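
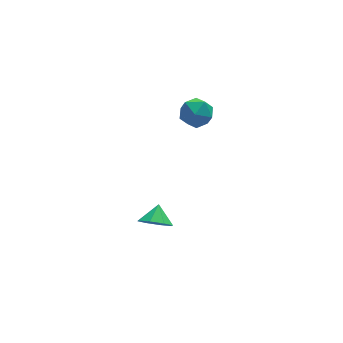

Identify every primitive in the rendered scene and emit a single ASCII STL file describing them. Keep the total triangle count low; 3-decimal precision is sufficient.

solid 
facet normal -0.667 -0.741 0.076
outer loop
vertex 0.566 -1.166 1.985
vertex 1.176 -1.751 1.634
vertex 1.135 -1.621 2.539
endloop
endfacet
facet normal -0.771 -0.252 0.585
outer loop
vertex 0.566 -1.166 1.985
vertex 1.135 -1.621 2.539
vertex 0.96 -0.735 2.69
endloop
endfacet
facet normal -0.887 0.377 0.266
outer loop
vertex 0.566 -1.166 1.985
vertex 0.96 -0.735 2.69
vertex 0.894 -0.318 1.878
endloop
endfacet
facet normal -0.855 0.275 -0.440
outer loop
vertex 0.566 -1.166 1.985
vertex 0.894 -0.318 1.878
vertex 1.027 -0.946 1.226
endloop
endfacet
facet normal -0.719 -0.415 -0.557
outer loop
vertex 0.566 -1.166 1.985
vertex 1.027 -0.946 1.226
vertex 1.176 -1.751 1.634
endloop
endfacet
facet normal -0.169 -0.198 0.966
outer loop
vertex 0.96 -0.735 2.69
vertex 1.135 -1.621 2.539
vertex 1.813 -1.054 2.774
endloop
endfacet
facet normal -0.001 -0.990 0.142
outer loop
vertex 1.135 -1.621 2.539
vertex 1.176 -1.751 1.634
vertex 1.946 -1.682 2.122
endloop
endfacet
facet normal -0.086 -0.463 -0.882
outer loop
vertex 1.176 -1.751 1.634
vertex 1.027 -0.946 1.226
vertex 1.88 -1.265 1.31
endloop
endfacet
facet normal -0.307 0.654 -0.692
outer loop
vertex 1.027 -0.946 1.226
vertex 0.894 -0.318 1.878
vertex 1.705 -0.379 1.461
endloop
endfacet
facet normal -0.358 0.818 0.449
outer loop
vertex 0.894 -0.318 1.878
vertex 0.96 -0.735 2.69
vertex 1.664 -0.249 2.366
endloop
endfacet
facet normal 0.855 -0.275 0.440
outer loop
vertex 2.274 -0.834 2.015
vertex 1.813 -1.054 2.774
vertex 1.946 -1.682 2.122
endloop
endfacet
facet normal 0.887 -0.377 -0.266
outer loop
vertex 2.274 -0.834 2.015
vertex 1.946 -1.682 2.122
vertex 1.88 -1.265 1.31
endloop
endfacet
facet normal 0.771 0.252 -0.585
outer loop
vertex 2.274 -0.834 2.015
vertex 1.88 -1.265 1.31
vertex 1.705 -0.379 1.461
endloop
endfacet
facet normal 0.667 0.741 -0.076
outer loop
vertex 2.274 -0.834 2.015
vertex 1.705 -0.379 1.461
vertex 1.664 -0.249 2.366
endloop
endfacet
facet normal 0.719 0.415 0.557
outer loop
vertex 2.274 -0.834 2.015
vertex 1.664 -0.249 2.366
vertex 1.813 -1.054 2.774
endloop
endfacet
facet normal 0.307 -0.654 0.692
outer loop
vertex 1.946 -1.682 2.122
vertex 1.813 -1.054 2.774
vertex 1.135 -1.621 2.539
endloop
endfacet
facet normal 0.358 -0.818 -0.449
outer loop
vertex 1.88 -1.265 1.31
vertex 1.946 -1.682 2.122
vertex 1.176 -1.751 1.634
endloop
endfacet
facet normal 0.169 0.198 -0.966
outer loop
vertex 1.705 -0.379 1.461
vertex 1.88 -1.265 1.31
vertex 1.027 -0.946 1.226
endloop
endfacet
facet normal 0.001 0.990 -0.142
outer loop
vertex 1.664 -0.249 2.366
vertex 1.705 -0.379 1.461
vertex 0.894 -0.318 1.878
endloop
endfacet
facet normal 0.086 0.463 0.882
outer loop
vertex 1.813 -1.054 2.774
vertex 1.664 -0.249 2.366
vertex 0.96 -0.735 2.69
endloop
endfacet
facet normal -0.392 -0.688 -0.610
outer loop
vertex -0.365 -3.033 -4.174
vertex -1.074 -2.538 -4.277
vertex -0.309 -2.611 -4.686
endloop
endfacet
facet normal 0.964 0.142 0.223
outer loop
vertex -0.365 -3.033 -4.174
vertex -0.309 -2.611 -4.686
vertex -0.666 -1.822 -3.643
endloop
endfacet
facet normal -0.392 -0.689 -0.609
outer loop
vertex -0.309 -2.611 -4.686
vertex -1.074 -2.538 -4.277
vertex -0.701 -2.147 -4.959
endloop
endfacet
facet normal 0.799 0.578 -0.164
outer loop
vertex -0.309 -2.611 -4.686
vertex -0.701 -2.147 -4.959
vertex -0.666 -1.822 -3.643
endloop
endfacet
facet normal -0.392 -0.689 -0.609
outer loop
vertex -0.701 -2.147 -4.959
vertex -1.074 -2.538 -4.277
vertex -1.312 -1.912 -4.832
endloop
endfacet
facet normal 0.306 0.922 -0.236
outer loop
vertex -0.701 -2.147 -4.959
vertex -1.312 -1.912 -4.832
vertex -0.666 -1.822 -3.643
endloop
endfacet
facet normal -0.392 -0.689 -0.609
outer loop
vertex -1.312 -1.912 -4.832
vertex -1.074 -2.538 -4.277
vertex -1.782 -2.044 -4.38
endloop
endfacet
facet normal -0.226 0.973 0.049
outer loop
vertex -1.312 -1.912 -4.832
vertex -1.782 -2.044 -4.38
vertex -0.666 -1.822 -3.643
endloop
endfacet
facet normal -0.392 -0.689 -0.610
outer loop
vertex -1.782 -2.044 -4.38
vertex -1.074 -2.538 -4.277
vertex -1.838 -2.466 -3.868
endloop
endfacet
facet normal -0.485 0.700 0.524
outer loop
vertex -1.782 -2.044 -4.38
vertex -1.838 -2.466 -3.868
vertex -0.666 -1.822 -3.643
endloop
endfacet
facet normal -0.391 -0.689 -0.610
outer loop
vertex -1.838 -2.466 -3.868
vertex -1.074 -2.538 -4.277
vertex -1.446 -2.93 -3.595
endloop
endfacet
facet normal -0.320 0.265 0.910
outer loop
vertex -1.838 -2.466 -3.868
vertex -1.446 -2.93 -3.595
vertex -0.666 -1.822 -3.643
endloop
endfacet
facet normal -0.392 -0.689 -0.610
outer loop
vertex -1.446 -2.93 -3.595
vertex -1.074 -2.538 -4.277
vertex -0.836 -3.165 -3.722
endloop
endfacet
facet normal 0.174 -0.080 0.982
outer loop
vertex -1.446 -2.93 -3.595
vertex -0.836 -3.165 -3.722
vertex -0.666 -1.822 -3.643
endloop
endfacet
facet normal -0.392 -0.689 -0.610
outer loop
vertex -0.836 -3.165 -3.722
vertex -1.074 -2.538 -4.277
vertex -0.365 -3.033 -4.174
endloop
endfacet
facet normal 0.705 -0.130 0.697
outer loop
vertex -0.836 -3.165 -3.722
vertex -0.365 -3.033 -4.174
vertex -0.666 -1.822 -3.643
endloop
endfacet

endsolid


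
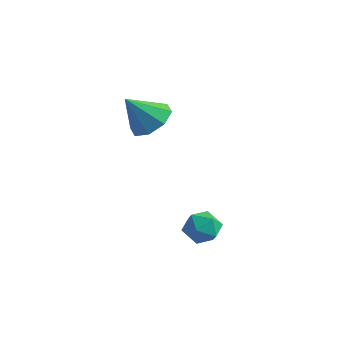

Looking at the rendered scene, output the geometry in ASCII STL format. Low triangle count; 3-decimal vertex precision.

solid 
facet normal 0.412 0.457 -0.788
outer loop
vertex 0.3 -2.243 2.095
vertex -0.468 -2.55 1.516
vertex -0.284 -1.736 2.084
endloop
endfacet
facet normal 0.243 0.300 0.923
outer loop
vertex 0.3 -2.243 2.095
vertex -0.284 -1.736 2.084
vertex -1.152 -3.31 2.824
endloop
endfacet
facet normal 0.411 0.457 -0.789
outer loop
vertex -0.284 -1.736 2.084
vertex -0.468 -2.55 1.516
vertex -0.976 -1.707 1.74
endloop
endfacet
facet normal -0.353 0.550 0.757
outer loop
vertex -0.284 -1.736 2.084
vertex -0.976 -1.707 1.74
vertex -1.152 -3.31 2.824
endloop
endfacet
facet normal 0.412 0.457 -0.788
outer loop
vertex -0.976 -1.707 1.74
vertex -0.468 -2.55 1.516
vertex -1.37 -2.171 1.265
endloop
endfacet
facet normal -0.860 0.347 0.374
outer loop
vertex -0.976 -1.707 1.74
vertex -1.37 -2.171 1.265
vertex -1.152 -3.31 2.824
endloop
endfacet
facet normal 0.412 0.458 -0.788
outer loop
vertex -1.37 -2.171 1.265
vertex -0.468 -2.55 1.516
vertex -1.236 -2.858 0.936
endloop
endfacet
facet normal -0.982 -0.191 -0.002
outer loop
vertex -1.37 -2.171 1.265
vertex -1.236 -2.858 0.936
vertex -1.152 -3.31 2.824
endloop
endfacet
facet normal 0.412 0.457 -0.788
outer loop
vertex -1.236 -2.858 0.936
vertex -0.468 -2.55 1.516
vertex -0.653 -3.365 0.947
endloop
endfacet
facet normal -0.647 -0.747 -0.150
outer loop
vertex -1.236 -2.858 0.936
vertex -0.653 -3.365 0.947
vertex -1.152 -3.31 2.824
endloop
endfacet
facet normal 0.411 0.457 -0.789
outer loop
vertex -0.653 -3.365 0.947
vertex -0.468 -2.55 1.516
vertex 0.039 -3.394 1.291
endloop
endfacet
facet normal -0.050 -0.999 0.016
outer loop
vertex -0.653 -3.365 0.947
vertex 0.039 -3.394 1.291
vertex -1.152 -3.31 2.824
endloop
endfacet
facet normal 0.412 0.458 -0.788
outer loop
vertex 0.039 -3.394 1.291
vertex -0.468 -2.55 1.516
vertex 0.433 -2.93 1.767
endloop
endfacet
facet normal 0.456 -0.796 0.398
outer loop
vertex 0.039 -3.394 1.291
vertex 0.433 -2.93 1.767
vertex -1.152 -3.31 2.824
endloop
endfacet
facet normal 0.412 0.456 -0.789
outer loop
vertex 0.433 -2.93 1.767
vertex -0.468 -2.55 1.516
vertex 0.3 -2.243 2.095
endloop
endfacet
facet normal 0.578 -0.258 0.774
outer loop
vertex 0.433 -2.93 1.767
vertex 0.3 -2.243 2.095
vertex -1.152 -3.31 2.824
endloop
endfacet
facet normal -0.660 0.295 0.691
outer loop
vertex 1.853 -3.354 -2.809
vertex 2.284 -3.784 -2.213
vertex 2.478 -2.971 -2.375
endloop
endfacet
facet normal -0.599 0.782 0.172
outer loop
vertex 1.853 -3.354 -2.809
vertex 2.478 -2.971 -2.375
vertex 2.402 -2.845 -3.214
endloop
endfacet
facet normal -0.763 0.467 -0.447
outer loop
vertex 1.853 -3.354 -2.809
vertex 2.402 -2.845 -3.214
vertex 2.161 -3.58 -3.57
endloop
endfacet
facet normal -0.926 -0.215 -0.311
outer loop
vertex 1.853 -3.354 -2.809
vertex 2.161 -3.58 -3.57
vertex 2.088 -4.16 -2.951
endloop
endfacet
facet normal -0.862 -0.320 0.392
outer loop
vertex 1.853 -3.354 -2.809
vertex 2.088 -4.16 -2.951
vertex 2.284 -3.784 -2.213
endloop
endfacet
facet normal 0.084 0.986 0.141
outer loop
vertex 2.402 -2.845 -3.214
vertex 2.478 -2.971 -2.375
vertex 3.172 -2.96 -2.869
endloop
endfacet
facet normal -0.015 0.199 0.980
outer loop
vertex 2.478 -2.971 -2.375
vertex 2.284 -3.784 -2.213
vertex 3.099 -3.54 -2.25
endloop
endfacet
facet normal -0.342 -0.798 0.497
outer loop
vertex 2.284 -3.784 -2.213
vertex 2.088 -4.16 -2.951
vertex 2.858 -4.275 -2.606
endloop
endfacet
facet normal -0.445 -0.627 -0.640
outer loop
vertex 2.088 -4.16 -2.951
vertex 2.161 -3.58 -3.57
vertex 2.782 -4.149 -3.445
endloop
endfacet
facet normal -0.182 0.476 -0.860
outer loop
vertex 2.161 -3.58 -3.57
vertex 2.402 -2.845 -3.214
vertex 2.976 -3.336 -3.607
endloop
endfacet
facet normal 0.926 0.215 0.311
outer loop
vertex 3.407 -3.766 -3.011
vertex 3.172 -2.96 -2.869
vertex 3.099 -3.54 -2.25
endloop
endfacet
facet normal 0.763 -0.467 0.447
outer loop
vertex 3.407 -3.766 -3.011
vertex 3.099 -3.54 -2.25
vertex 2.858 -4.275 -2.606
endloop
endfacet
facet normal 0.599 -0.782 -0.172
outer loop
vertex 3.407 -3.766 -3.011
vertex 2.858 -4.275 -2.606
vertex 2.782 -4.149 -3.445
endloop
endfacet
facet normal 0.660 -0.295 -0.691
outer loop
vertex 3.407 -3.766 -3.011
vertex 2.782 -4.149 -3.445
vertex 2.976 -3.336 -3.607
endloop
endfacet
facet normal 0.862 0.320 -0.392
outer loop
vertex 3.407 -3.766 -3.011
vertex 2.976 -3.336 -3.607
vertex 3.172 -2.96 -2.869
endloop
endfacet
facet normal 0.445 0.627 0.640
outer loop
vertex 3.099 -3.54 -2.25
vertex 3.172 -2.96 -2.869
vertex 2.478 -2.971 -2.375
endloop
endfacet
facet normal 0.182 -0.476 0.860
outer loop
vertex 2.858 -4.275 -2.606
vertex 3.099 -3.54 -2.25
vertex 2.284 -3.784 -2.213
endloop
endfacet
facet normal -0.084 -0.986 -0.141
outer loop
vertex 2.782 -4.149 -3.445
vertex 2.858 -4.275 -2.606
vertex 2.088 -4.16 -2.951
endloop
endfacet
facet normal 0.015 -0.199 -0.980
outer loop
vertex 2.976 -3.336 -3.607
vertex 2.782 -4.149 -3.445
vertex 2.161 -3.58 -3.57
endloop
endfacet
facet normal 0.342 0.798 -0.497
outer loop
vertex 3.172 -2.96 -2.869
vertex 2.976 -3.336 -3.607
vertex 2.402 -2.845 -3.214
endloop
endfacet

endsolid


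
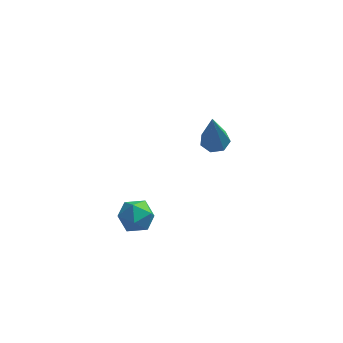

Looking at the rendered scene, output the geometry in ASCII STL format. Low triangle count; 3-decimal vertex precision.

solid 
facet normal -0.164 0.560 0.812
outer loop
vertex -2.644 -2.628 -1.976
vertex -2.298 -3.119 -1.568
vertex -1.928 -2.572 -1.87
endloop
endfacet
facet normal -0.110 0.967 0.229
outer loop
vertex -2.644 -2.628 -1.976
vertex -1.928 -2.572 -1.87
vertex -2.208 -2.448 -2.527
endloop
endfacet
facet normal -0.610 0.757 -0.235
outer loop
vertex -2.644 -2.628 -1.976
vertex -2.208 -2.448 -2.527
vertex -2.751 -2.918 -2.632
endloop
endfacet
facet normal -0.974 0.220 0.062
outer loop
vertex -2.644 -2.628 -1.976
vertex -2.751 -2.918 -2.632
vertex -2.807 -3.332 -2.039
endloop
endfacet
facet normal -0.698 0.098 0.710
outer loop
vertex -2.644 -2.628 -1.976
vertex -2.807 -3.332 -2.039
vertex -2.298 -3.119 -1.568
endloop
endfacet
facet normal 0.530 0.846 -0.066
outer loop
vertex -2.208 -2.448 -2.527
vertex -1.928 -2.572 -1.87
vertex -1.593 -2.828 -2.461
endloop
endfacet
facet normal 0.441 0.186 0.878
outer loop
vertex -1.928 -2.572 -1.87
vertex -2.298 -3.119 -1.568
vertex -1.649 -3.242 -1.868
endloop
endfacet
facet normal -0.423 -0.561 0.711
outer loop
vertex -2.298 -3.119 -1.568
vertex -2.807 -3.332 -2.039
vertex -2.192 -3.712 -1.973
endloop
endfacet
facet normal -0.869 -0.363 -0.336
outer loop
vertex -2.807 -3.332 -2.039
vertex -2.751 -2.918 -2.632
vertex -2.472 -3.588 -2.63
endloop
endfacet
facet normal -0.281 0.507 -0.815
outer loop
vertex -2.751 -2.918 -2.632
vertex -2.208 -2.448 -2.527
vertex -2.102 -3.041 -2.932
endloop
endfacet
facet normal 0.974 -0.220 -0.062
outer loop
vertex -1.756 -3.532 -2.524
vertex -1.593 -2.828 -2.461
vertex -1.649 -3.242 -1.868
endloop
endfacet
facet normal 0.610 -0.757 0.235
outer loop
vertex -1.756 -3.532 -2.524
vertex -1.649 -3.242 -1.868
vertex -2.192 -3.712 -1.973
endloop
endfacet
facet normal 0.110 -0.967 -0.229
outer loop
vertex -1.756 -3.532 -2.524
vertex -2.192 -3.712 -1.973
vertex -2.472 -3.588 -2.63
endloop
endfacet
facet normal 0.164 -0.560 -0.812
outer loop
vertex -1.756 -3.532 -2.524
vertex -2.472 -3.588 -2.63
vertex -2.102 -3.041 -2.932
endloop
endfacet
facet normal 0.698 -0.098 -0.710
outer loop
vertex -1.756 -3.532 -2.524
vertex -2.102 -3.041 -2.932
vertex -1.593 -2.828 -2.461
endloop
endfacet
facet normal 0.869 0.363 0.336
outer loop
vertex -1.649 -3.242 -1.868
vertex -1.593 -2.828 -2.461
vertex -1.928 -2.572 -1.87
endloop
endfacet
facet normal 0.281 -0.507 0.815
outer loop
vertex -2.192 -3.712 -1.973
vertex -1.649 -3.242 -1.868
vertex -2.298 -3.119 -1.568
endloop
endfacet
facet normal -0.530 -0.846 0.066
outer loop
vertex -2.472 -3.588 -2.63
vertex -2.192 -3.712 -1.973
vertex -2.807 -3.332 -2.039
endloop
endfacet
facet normal -0.441 -0.186 -0.878
outer loop
vertex -2.102 -3.041 -2.932
vertex -2.472 -3.588 -2.63
vertex -2.751 -2.918 -2.632
endloop
endfacet
facet normal 0.423 0.561 -0.711
outer loop
vertex -1.593 -2.828 -2.461
vertex -2.102 -3.041 -2.932
vertex -2.208 -2.448 -2.527
endloop
endfacet
facet normal 0.031 0.336 -0.941
outer loop
vertex 0.548 1.256 -2.637
vertex 0.193 1.68 -2.497
vertex 0.763 1.673 -2.481
endloop
endfacet
facet normal 0.868 -0.486 0.103
outer loop
vertex 0.548 1.256 -2.637
vertex 0.763 1.673 -2.481
vertex 0.127 0.96 -0.483
endloop
endfacet
facet normal 0.031 0.337 -0.941
outer loop
vertex 0.763 1.673 -2.481
vertex 0.193 1.68 -2.497
vertex 0.55 2.095 -2.337
endloop
endfacet
facet normal 0.870 0.307 0.386
outer loop
vertex 0.763 1.673 -2.481
vertex 0.55 2.095 -2.337
vertex 0.127 0.96 -0.483
endloop
endfacet
facet normal 0.032 0.336 -0.941
outer loop
vertex 0.55 2.095 -2.337
vertex 0.193 1.68 -2.497
vertex 0.068 2.205 -2.314
endloop
endfacet
facet normal 0.211 0.811 0.545
outer loop
vertex 0.55 2.095 -2.337
vertex 0.068 2.205 -2.314
vertex 0.127 0.96 -0.483
endloop
endfacet
facet normal 0.030 0.335 -0.942
outer loop
vertex 0.068 2.205 -2.314
vertex 0.193 1.68 -2.497
vertex -0.319 1.919 -2.428
endloop
endfacet
facet normal -0.612 0.645 0.458
outer loop
vertex 0.068 2.205 -2.314
vertex -0.319 1.919 -2.428
vertex 0.127 0.96 -0.483
endloop
endfacet
facet normal 0.031 0.338 -0.941
outer loop
vertex -0.319 1.919 -2.428
vertex 0.193 1.68 -2.497
vertex -0.321 1.454 -2.595
endloop
endfacet
facet normal -0.979 -0.065 0.193
outer loop
vertex -0.319 1.919 -2.428
vertex -0.321 1.454 -2.595
vertex 0.127 0.96 -0.483
endloop
endfacet
facet normal 0.031 0.337 -0.941
outer loop
vertex -0.321 1.454 -2.595
vertex 0.193 1.68 -2.497
vertex 0.065 1.158 -2.688
endloop
endfacet
facet normal -0.616 -0.786 -0.053
outer loop
vertex -0.321 1.454 -2.595
vertex 0.065 1.158 -2.688
vertex 0.127 0.96 -0.483
endloop
endfacet
facet normal 0.031 0.337 -0.941
outer loop
vertex 0.065 1.158 -2.688
vertex 0.193 1.68 -2.497
vertex 0.548 1.256 -2.637
endloop
endfacet
facet normal 0.207 -0.974 -0.093
outer loop
vertex 0.065 1.158 -2.688
vertex 0.548 1.256 -2.637
vertex 0.127 0.96 -0.483
endloop
endfacet

endsolid


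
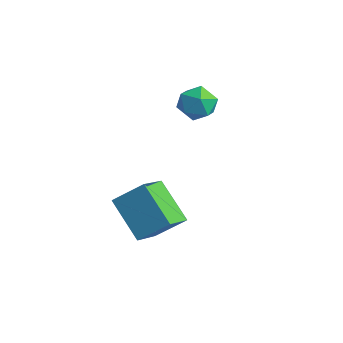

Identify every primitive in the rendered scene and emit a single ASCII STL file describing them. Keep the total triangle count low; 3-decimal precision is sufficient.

solid 
facet normal -0.596 0.612 0.520
outer loop
vertex -0.071 -0.654 2.571
vertex -0.518 -1.208 2.71
vertex 0.029 -1.061 3.164
endloop
endfacet
facet normal 0.084 0.828 0.554
outer loop
vertex -0.071 -0.654 2.571
vertex 0.029 -1.061 3.164
vertex 0.599 -0.853 2.767
endloop
endfacet
facet normal 0.313 0.943 -0.111
outer loop
vertex -0.071 -0.654 2.571
vertex 0.599 -0.853 2.767
vertex 0.405 -0.871 2.068
endloop
endfacet
facet normal -0.226 0.798 -0.558
outer loop
vertex -0.071 -0.654 2.571
vertex 0.405 -0.871 2.068
vertex -0.286 -1.091 2.033
endloop
endfacet
facet normal -0.787 0.593 -0.167
outer loop
vertex -0.071 -0.654 2.571
vertex -0.286 -1.091 2.033
vertex -0.518 -1.208 2.71
endloop
endfacet
facet normal 0.471 0.297 0.831
outer loop
vertex 0.599 -0.853 2.767
vertex 0.029 -1.061 3.164
vertex 0.566 -1.529 3.027
endloop
endfacet
facet normal -0.629 -0.053 0.775
outer loop
vertex 0.029 -1.061 3.164
vertex -0.518 -1.208 2.71
vertex -0.125 -1.749 2.992
endloop
endfacet
facet normal -0.938 -0.083 -0.336
outer loop
vertex -0.518 -1.208 2.71
vertex -0.286 -1.091 2.033
vertex -0.319 -1.767 2.293
endloop
endfacet
facet normal -0.030 0.249 -0.968
outer loop
vertex -0.286 -1.091 2.033
vertex 0.405 -0.871 2.068
vertex 0.251 -1.559 1.896
endloop
endfacet
facet normal 0.841 0.483 -0.246
outer loop
vertex 0.405 -0.871 2.068
vertex 0.599 -0.853 2.767
vertex 0.798 -1.412 2.35
endloop
endfacet
facet normal 0.226 -0.798 0.558
outer loop
vertex 0.351 -1.966 2.489
vertex 0.566 -1.529 3.027
vertex -0.125 -1.749 2.992
endloop
endfacet
facet normal -0.313 -0.943 0.111
outer loop
vertex 0.351 -1.966 2.489
vertex -0.125 -1.749 2.992
vertex -0.319 -1.767 2.293
endloop
endfacet
facet normal -0.084 -0.828 -0.554
outer loop
vertex 0.351 -1.966 2.489
vertex -0.319 -1.767 2.293
vertex 0.251 -1.559 1.896
endloop
endfacet
facet normal 0.596 -0.612 -0.520
outer loop
vertex 0.351 -1.966 2.489
vertex 0.251 -1.559 1.896
vertex 0.798 -1.412 2.35
endloop
endfacet
facet normal 0.787 -0.593 0.167
outer loop
vertex 0.351 -1.966 2.489
vertex 0.798 -1.412 2.35
vertex 0.566 -1.529 3.027
endloop
endfacet
facet normal 0.030 -0.249 0.968
outer loop
vertex -0.125 -1.749 2.992
vertex 0.566 -1.529 3.027
vertex 0.029 -1.061 3.164
endloop
endfacet
facet normal -0.841 -0.483 0.246
outer loop
vertex -0.319 -1.767 2.293
vertex -0.125 -1.749 2.992
vertex -0.518 -1.208 2.71
endloop
endfacet
facet normal -0.471 -0.297 -0.831
outer loop
vertex 0.251 -1.559 1.896
vertex -0.319 -1.767 2.293
vertex -0.286 -1.091 2.033
endloop
endfacet
facet normal 0.629 0.053 -0.775
outer loop
vertex 0.798 -1.412 2.35
vertex 0.251 -1.559 1.896
vertex 0.405 -0.871 2.068
endloop
endfacet
facet normal 0.938 0.083 0.336
outer loop
vertex 0.566 -1.529 3.027
vertex 0.798 -1.412 2.35
vertex 0.599 -0.853 2.767
endloop
endfacet
facet normal -0.512 -0.583 -0.631
outer loop
vertex 0.319 -4.764 -0.36
vertex -0.123 -3.757 -0.932
vertex 1.632 -4.784 -1.408
endloop
endfacet
facet normal 0.356 -0.812 0.462
outer loop
vertex 2.283 -4.043 -0.608
vertex 0.319 -4.764 -0.36
vertex 1.632 -4.784 -1.408
endloop
endfacet
facet normal -0.512 -0.583 -0.630
outer loop
vertex 1.632 -4.784 -1.408
vertex -0.123 -3.757 -0.932
vertex 1.19 -3.777 -1.981
endloop
endfacet
facet normal 0.781 -0.012 -0.624
outer loop
vertex 1.19 -3.777 -1.981
vertex 2.283 -4.043 -0.608
vertex 1.632 -4.784 -1.408
endloop
endfacet
facet normal -0.781 0.012 0.624
outer loop
vertex 0.319 -4.764 -0.36
vertex 0.528 -3.016 -0.132
vertex -0.123 -3.757 -0.932
endloop
endfacet
facet normal 0.356 -0.812 0.462
outer loop
vertex 0.97 -4.023 0.441
vertex 0.319 -4.764 -0.36
vertex 2.283 -4.043 -0.608
endloop
endfacet
facet normal -0.781 0.012 0.624
outer loop
vertex 0.97 -4.023 0.441
vertex 0.528 -3.016 -0.132
vertex 0.319 -4.764 -0.36
endloop
endfacet
facet normal -0.357 0.812 -0.462
outer loop
vertex -0.123 -3.757 -0.932
vertex 0.528 -3.016 -0.132
vertex 1.19 -3.777 -1.981
endloop
endfacet
facet normal 0.781 -0.012 -0.624
outer loop
vertex 1.841 -3.036 -1.18
vertex 2.283 -4.043 -0.608
vertex 1.19 -3.777 -1.981
endloop
endfacet
facet normal -0.356 0.812 -0.462
outer loop
vertex 1.19 -3.777 -1.981
vertex 0.528 -3.016 -0.132
vertex 1.841 -3.036 -1.18
endloop
endfacet
facet normal 0.513 0.583 0.630
outer loop
vertex 1.841 -3.036 -1.18
vertex 0.97 -4.023 0.441
vertex 2.283 -4.043 -0.608
endloop
endfacet
facet normal 0.512 0.583 0.630
outer loop
vertex 0.528 -3.016 -0.132
vertex 0.97 -4.023 0.441
vertex 1.841 -3.036 -1.18
endloop
endfacet

endsolid


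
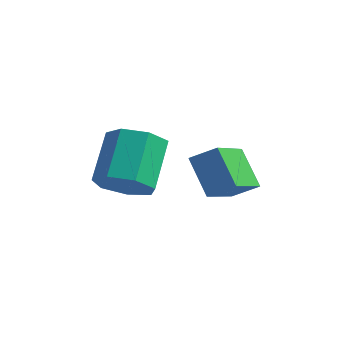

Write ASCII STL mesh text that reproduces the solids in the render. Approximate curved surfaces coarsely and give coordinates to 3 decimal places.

solid 
facet normal -0.635 0.302 0.711
outer loop
vertex 2.051 2.9 -1.844
vertex 2.744 3.258 -1.377
vertex 1.826 4.464 -2.708
endloop
endfacet
facet normal -0.762 -0.394 -0.514
outer loop
vertex 2.716 4.042 -3.703
vertex 2.051 2.9 -1.844
vertex 1.826 4.464 -2.708
endloop
endfacet
facet normal -0.635 0.301 0.711
outer loop
vertex 1.826 4.464 -2.708
vertex 2.744 3.258 -1.377
vertex 2.52 4.822 -2.24
endloop
endfacet
facet normal -0.125 0.869 -0.480
outer loop
vertex 2.52 4.822 -2.24
vertex 2.716 4.042 -3.703
vertex 1.826 4.464 -2.708
endloop
endfacet
facet normal 0.125 -0.868 0.480
outer loop
vertex 2.051 2.9 -1.844
vertex 3.634 2.836 -2.372
vertex 2.744 3.258 -1.377
endloop
endfacet
facet normal -0.762 -0.393 -0.514
outer loop
vertex 2.94 2.478 -2.84
vertex 2.051 2.9 -1.844
vertex 2.716 4.042 -3.703
endloop
endfacet
facet normal 0.125 -0.869 0.479
outer loop
vertex 2.94 2.478 -2.84
vertex 3.634 2.836 -2.372
vertex 2.051 2.9 -1.844
endloop
endfacet
facet normal 0.762 0.393 0.515
outer loop
vertex 2.744 3.258 -1.377
vertex 3.634 2.836 -2.372
vertex 2.52 4.822 -2.24
endloop
endfacet
facet normal -0.125 0.868 -0.480
outer loop
vertex 3.409 4.4 -3.236
vertex 2.716 4.042 -3.703
vertex 2.52 4.822 -2.24
endloop
endfacet
facet normal 0.762 0.393 0.514
outer loop
vertex 2.52 4.822 -2.24
vertex 3.634 2.836 -2.372
vertex 3.409 4.4 -3.236
endloop
endfacet
facet normal 0.635 -0.301 -0.711
outer loop
vertex 3.409 4.4 -3.236
vertex 2.94 2.478 -2.84
vertex 2.716 4.042 -3.703
endloop
endfacet
facet normal 0.635 -0.301 -0.711
outer loop
vertex 3.634 2.836 -2.372
vertex 2.94 2.478 -2.84
vertex 3.409 4.4 -3.236
endloop
endfacet
facet normal 0.257 -0.720 -0.644
outer loop
vertex 1.819 1.49 -2.672
vertex 1.36 0.905 -2.201
vertex 1.086 1.406 -2.87
endloop
endfacet
facet normal 0.116 0.685 -0.719
outer loop
vertex 1.819 1.49 -2.672
vertex 1.086 1.406 -2.87
vertex 1.379 2.721 -1.569
endloop
endfacet
facet normal 0.117 0.685 -0.719
outer loop
vertex 1.379 2.721 -1.569
vertex 1.086 1.406 -2.87
vertex 0.646 2.637 -1.768
endloop
endfacet
facet normal -0.258 0.719 0.645
outer loop
vertex 1.379 2.721 -1.569
vertex 0.646 2.637 -1.768
vertex 0.92 2.135 -1.099
endloop
endfacet
facet normal 0.257 -0.720 -0.645
outer loop
vertex 1.086 1.406 -2.87
vertex 1.36 0.905 -2.201
vertex 0.56 0.945 -2.565
endloop
endfacet
facet normal -0.677 0.341 -0.652
outer loop
vertex 1.086 1.406 -2.87
vertex 0.56 0.945 -2.565
vertex 0.646 2.637 -1.768
endloop
endfacet
facet normal -0.677 0.341 -0.652
outer loop
vertex 0.646 2.637 -1.768
vertex 0.56 0.945 -2.565
vertex 0.12 2.176 -1.463
endloop
endfacet
facet normal -0.257 0.720 0.645
outer loop
vertex 0.646 2.637 -1.768
vertex 0.12 2.176 -1.463
vertex 0.92 2.135 -1.099
endloop
endfacet
facet normal 0.258 -0.719 -0.645
outer loop
vertex 0.56 0.945 -2.565
vertex 1.36 0.905 -2.201
vertex 0.636 0.453 -1.986
endloop
endfacet
facet normal -0.961 -0.259 -0.094
outer loop
vertex 0.56 0.945 -2.565
vertex 0.636 0.453 -1.986
vertex 0.12 2.176 -1.463
endloop
endfacet
facet normal -0.961 -0.259 -0.094
outer loop
vertex 0.12 2.176 -1.463
vertex 0.636 0.453 -1.986
vertex 0.196 1.684 -0.884
endloop
endfacet
facet normal -0.257 0.720 0.645
outer loop
vertex 0.12 2.176 -1.463
vertex 0.196 1.684 -0.884
vertex 0.92 2.135 -1.099
endloop
endfacet
facet normal 0.257 -0.719 -0.645
outer loop
vertex 0.636 0.453 -1.986
vertex 1.36 0.905 -2.201
vertex 1.257 0.301 -1.569
endloop
endfacet
facet normal -0.522 -0.665 0.535
outer loop
vertex 0.636 0.453 -1.986
vertex 1.257 0.301 -1.569
vertex 0.196 1.684 -0.884
endloop
endfacet
facet normal -0.522 -0.665 0.534
outer loop
vertex 0.196 1.684 -0.884
vertex 1.257 0.301 -1.569
vertex 0.817 1.532 -0.466
endloop
endfacet
facet normal -0.257 0.720 0.644
outer loop
vertex 0.196 1.684 -0.884
vertex 0.817 1.532 -0.466
vertex 0.92 2.135 -1.099
endloop
endfacet
facet normal 0.257 -0.719 -0.645
outer loop
vertex 1.257 0.301 -1.569
vertex 1.36 0.905 -2.201
vertex 1.956 0.604 -1.628
endloop
endfacet
facet normal 0.311 -0.570 0.760
outer loop
vertex 1.257 0.301 -1.569
vertex 1.956 0.604 -1.628
vertex 0.817 1.532 -0.466
endloop
endfacet
facet normal 0.311 -0.570 0.760
outer loop
vertex 0.817 1.532 -0.466
vertex 1.956 0.604 -1.628
vertex 1.516 1.835 -0.525
endloop
endfacet
facet normal -0.258 0.720 0.644
outer loop
vertex 0.817 1.532 -0.466
vertex 1.516 1.835 -0.525
vertex 0.92 2.135 -1.099
endloop
endfacet
facet normal 0.257 -0.720 -0.645
outer loop
vertex 1.956 0.604 -1.628
vertex 1.36 0.905 -2.201
vertex 2.206 1.133 -2.119
endloop
endfacet
facet normal 0.909 -0.046 0.414
outer loop
vertex 1.956 0.604 -1.628
vertex 2.206 1.133 -2.119
vertex 1.516 1.835 -0.525
endloop
endfacet
facet normal 0.909 -0.046 0.414
outer loop
vertex 1.516 1.835 -0.525
vertex 2.206 1.133 -2.119
vertex 1.766 2.364 -1.016
endloop
endfacet
facet normal -0.258 0.720 0.644
outer loop
vertex 1.516 1.835 -0.525
vertex 1.766 2.364 -1.016
vertex 0.92 2.135 -1.099
endloop
endfacet
facet normal 0.257 -0.720 -0.645
outer loop
vertex 2.206 1.133 -2.119
vertex 1.36 0.905 -2.201
vertex 1.819 1.49 -2.672
endloop
endfacet
facet normal 0.823 0.513 -0.244
outer loop
vertex 2.206 1.133 -2.119
vertex 1.819 1.49 -2.672
vertex 1.766 2.364 -1.016
endloop
endfacet
facet normal 0.823 0.513 -0.244
outer loop
vertex 1.766 2.364 -1.016
vertex 1.819 1.49 -2.672
vertex 1.379 2.721 -1.569
endloop
endfacet
facet normal -0.258 0.719 0.645
outer loop
vertex 1.766 2.364 -1.016
vertex 1.379 2.721 -1.569
vertex 0.92 2.135 -1.099
endloop
endfacet

endsolid


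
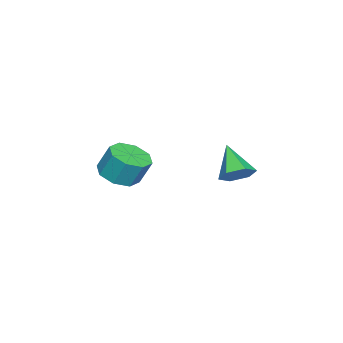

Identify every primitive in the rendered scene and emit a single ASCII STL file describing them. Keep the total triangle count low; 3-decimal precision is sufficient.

solid 
facet normal 0.565 0.470 -0.678
outer loop
vertex -2.295 2.61 2.599
vertex -2.637 2.172 2.01
vertex -2.963 2.88 2.229
endloop
endfacet
facet normal -0.204 0.578 0.790
outer loop
vertex -2.295 2.61 2.599
vertex -2.963 2.88 2.229
vertex -3.603 1.368 3.17
endloop
endfacet
facet normal 0.565 0.470 -0.678
outer loop
vertex -2.963 2.88 2.229
vertex -2.637 2.172 2.01
vertex -3.305 2.442 1.64
endloop
endfacet
facet normal -0.870 0.467 0.158
outer loop
vertex -2.963 2.88 2.229
vertex -3.305 2.442 1.64
vertex -3.603 1.368 3.17
endloop
endfacet
facet normal 0.565 0.469 -0.678
outer loop
vertex -3.305 2.442 1.64
vertex -2.637 2.172 2.01
vertex -2.979 1.733 1.421
endloop
endfacet
facet normal -0.881 -0.289 -0.375
outer loop
vertex -3.305 2.442 1.64
vertex -2.979 1.733 1.421
vertex -3.603 1.368 3.17
endloop
endfacet
facet normal 0.565 0.469 -0.678
outer loop
vertex -2.979 1.733 1.421
vertex -2.637 2.172 2.01
vertex -2.311 1.463 1.791
endloop
endfacet
facet normal -0.225 -0.935 -0.275
outer loop
vertex -2.979 1.733 1.421
vertex -2.311 1.463 1.791
vertex -3.603 1.368 3.17
endloop
endfacet
facet normal 0.565 0.469 -0.678
outer loop
vertex -2.311 1.463 1.791
vertex -2.637 2.172 2.01
vertex -1.969 1.902 2.38
endloop
endfacet
facet normal 0.442 -0.823 0.357
outer loop
vertex -2.311 1.463 1.791
vertex -1.969 1.902 2.38
vertex -3.603 1.368 3.17
endloop
endfacet
facet normal 0.565 0.470 -0.678
outer loop
vertex -1.969 1.902 2.38
vertex -2.637 2.172 2.01
vertex -2.295 2.61 2.599
endloop
endfacet
facet normal 0.452 -0.067 0.890
outer loop
vertex -1.969 1.902 2.38
vertex -2.295 2.61 2.599
vertex -3.603 1.368 3.17
endloop
endfacet
facet normal 0.005 -0.430 -0.903
outer loop
vertex -2.051 -3.622 1.319
vertex -2.867 -3.119 1.075
vertex -1.894 -2.953 1.001
endloop
endfacet
facet normal 0.978 -0.186 0.093
outer loop
vertex -2.051 -3.622 1.319
vertex -1.894 -2.953 1.001
vertex -2.056 -3.045 2.529
endloop
endfacet
facet normal 0.978 -0.185 0.093
outer loop
vertex -2.056 -3.045 2.529
vertex -1.894 -2.953 1.001
vertex -1.899 -2.376 2.21
endloop
endfacet
facet normal -0.004 0.431 0.902
outer loop
vertex -2.056 -3.045 2.529
vertex -1.899 -2.376 2.21
vertex -2.873 -2.541 2.285
endloop
endfacet
facet normal 0.005 -0.430 -0.903
outer loop
vertex -1.894 -2.953 1.001
vertex -2.867 -3.119 1.075
vertex -2.308 -2.381 0.726
endloop
endfacet
facet normal 0.838 0.494 -0.233
outer loop
vertex -1.894 -2.953 1.001
vertex -2.308 -2.381 0.726
vertex -1.899 -2.376 2.21
endloop
endfacet
facet normal 0.838 0.494 -0.233
outer loop
vertex -1.899 -2.376 2.21
vertex -2.308 -2.381 0.726
vertex -2.313 -1.804 1.935
endloop
endfacet
facet normal -0.004 0.431 0.902
outer loop
vertex -1.899 -2.376 2.21
vertex -2.313 -1.804 1.935
vertex -2.873 -2.541 2.285
endloop
endfacet
facet normal 0.004 -0.430 -0.903
outer loop
vertex -2.308 -2.381 0.726
vertex -2.867 -3.119 1.075
vertex -3.049 -2.24 0.656
endloop
endfacet
facet normal 0.208 0.883 -0.421
outer loop
vertex -2.308 -2.381 0.726
vertex -3.049 -2.24 0.656
vertex -2.313 -1.804 1.935
endloop
endfacet
facet normal 0.208 0.883 -0.421
outer loop
vertex -2.313 -1.804 1.935
vertex -3.049 -2.24 0.656
vertex -3.054 -1.663 1.865
endloop
endfacet
facet normal -0.003 0.431 0.902
outer loop
vertex -2.313 -1.804 1.935
vertex -3.054 -1.663 1.865
vertex -2.873 -2.541 2.285
endloop
endfacet
facet normal 0.005 -0.429 -0.903
outer loop
vertex -3.049 -2.24 0.656
vertex -2.867 -3.119 1.075
vertex -3.684 -2.615 0.831
endloop
endfacet
facet normal -0.546 0.755 -0.363
outer loop
vertex -3.049 -2.24 0.656
vertex -3.684 -2.615 0.831
vertex -3.054 -1.663 1.865
endloop
endfacet
facet normal -0.546 0.755 -0.362
outer loop
vertex -3.054 -1.663 1.865
vertex -3.684 -2.615 0.831
vertex -3.689 -2.038 2.041
endloop
endfacet
facet normal -0.004 0.431 0.902
outer loop
vertex -3.054 -1.663 1.865
vertex -3.689 -2.038 2.041
vertex -2.873 -2.541 2.285
endloop
endfacet
facet normal 0.004 -0.431 -0.902
outer loop
vertex -3.684 -2.615 0.831
vertex -2.867 -3.119 1.075
vertex -3.841 -3.284 1.15
endloop
endfacet
facet normal -0.978 0.185 -0.092
outer loop
vertex -3.684 -2.615 0.831
vertex -3.841 -3.284 1.15
vertex -3.689 -2.038 2.041
endloop
endfacet
facet normal -0.978 0.186 -0.093
outer loop
vertex -3.689 -2.038 2.041
vertex -3.841 -3.284 1.15
vertex -3.846 -2.707 2.359
endloop
endfacet
facet normal -0.005 0.430 0.903
outer loop
vertex -3.689 -2.038 2.041
vertex -3.846 -2.707 2.359
vertex -2.873 -2.541 2.285
endloop
endfacet
facet normal 0.004 -0.431 -0.902
outer loop
vertex -3.841 -3.284 1.15
vertex -2.867 -3.119 1.075
vertex -3.427 -3.856 1.425
endloop
endfacet
facet normal -0.838 -0.494 0.233
outer loop
vertex -3.841 -3.284 1.15
vertex -3.427 -3.856 1.425
vertex -3.846 -2.707 2.359
endloop
endfacet
facet normal -0.838 -0.494 0.233
outer loop
vertex -3.846 -2.707 2.359
vertex -3.427 -3.856 1.425
vertex -3.432 -3.279 2.634
endloop
endfacet
facet normal -0.005 0.430 0.903
outer loop
vertex -3.846 -2.707 2.359
vertex -3.432 -3.279 2.634
vertex -2.873 -2.541 2.285
endloop
endfacet
facet normal 0.003 -0.431 -0.902
outer loop
vertex -3.427 -3.856 1.425
vertex -2.867 -3.119 1.075
vertex -2.686 -3.997 1.495
endloop
endfacet
facet normal -0.208 -0.883 0.421
outer loop
vertex -3.427 -3.856 1.425
vertex -2.686 -3.997 1.495
vertex -3.432 -3.279 2.634
endloop
endfacet
facet normal -0.208 -0.883 0.421
outer loop
vertex -3.432 -3.279 2.634
vertex -2.686 -3.997 1.495
vertex -2.691 -3.42 2.704
endloop
endfacet
facet normal -0.004 0.430 0.903
outer loop
vertex -3.432 -3.279 2.634
vertex -2.691 -3.42 2.704
vertex -2.873 -2.541 2.285
endloop
endfacet
facet normal 0.004 -0.431 -0.902
outer loop
vertex -2.686 -3.997 1.495
vertex -2.867 -3.119 1.075
vertex -2.051 -3.622 1.319
endloop
endfacet
facet normal 0.546 -0.755 0.363
outer loop
vertex -2.686 -3.997 1.495
vertex -2.051 -3.622 1.319
vertex -2.691 -3.42 2.704
endloop
endfacet
facet normal 0.546 -0.755 0.362
outer loop
vertex -2.691 -3.42 2.704
vertex -2.051 -3.622 1.319
vertex -2.056 -3.045 2.529
endloop
endfacet
facet normal -0.005 0.429 0.903
outer loop
vertex -2.691 -3.42 2.704
vertex -2.056 -3.045 2.529
vertex -2.873 -2.541 2.285
endloop
endfacet

endsolid


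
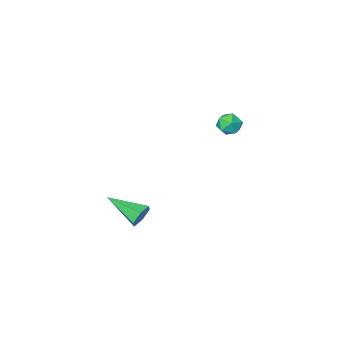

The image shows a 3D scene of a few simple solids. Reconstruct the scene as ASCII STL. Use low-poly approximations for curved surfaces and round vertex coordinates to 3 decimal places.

solid 
facet normal 0.299 0.194 0.934
outer loop
vertex -3.595 3.852 3.95
vertex -4.033 3.291 4.207
vertex -3.317 3.15 4.007
endloop
endfacet
facet normal 0.811 0.359 0.462
outer loop
vertex -3.595 3.852 3.95
vertex -3.317 3.15 4.007
vertex -3.157 3.572 3.399
endloop
endfacet
facet normal 0.545 0.838 0.008
outer loop
vertex -3.595 3.852 3.95
vertex -3.157 3.572 3.399
vertex -3.774 3.975 3.224
endloop
endfacet
facet normal -0.131 0.972 0.197
outer loop
vertex -3.595 3.852 3.95
vertex -3.774 3.975 3.224
vertex -4.315 3.801 3.724
endloop
endfacet
facet normal -0.282 0.573 0.770
outer loop
vertex -3.595 3.852 3.95
vertex -4.315 3.801 3.724
vertex -4.033 3.291 4.207
endloop
endfacet
facet normal 0.968 -0.232 0.093
outer loop
vertex -3.157 3.572 3.399
vertex -3.317 3.15 4.007
vertex -3.325 2.839 3.316
endloop
endfacet
facet normal 0.141 -0.497 0.856
outer loop
vertex -3.317 3.15 4.007
vertex -4.033 3.291 4.207
vertex -3.866 2.665 3.816
endloop
endfacet
facet normal -0.799 0.116 0.590
outer loop
vertex -4.033 3.291 4.207
vertex -4.315 3.801 3.724
vertex -4.483 3.068 3.641
endloop
endfacet
facet normal -0.555 0.761 -0.336
outer loop
vertex -4.315 3.801 3.724
vertex -3.774 3.975 3.224
vertex -4.323 3.49 3.033
endloop
endfacet
facet normal 0.538 0.545 -0.643
outer loop
vertex -3.774 3.975 3.224
vertex -3.157 3.572 3.399
vertex -3.607 3.349 2.833
endloop
endfacet
facet normal 0.131 -0.972 -0.197
outer loop
vertex -4.045 2.788 3.09
vertex -3.325 2.839 3.316
vertex -3.866 2.665 3.816
endloop
endfacet
facet normal -0.545 -0.838 -0.008
outer loop
vertex -4.045 2.788 3.09
vertex -3.866 2.665 3.816
vertex -4.483 3.068 3.641
endloop
endfacet
facet normal -0.811 -0.359 -0.462
outer loop
vertex -4.045 2.788 3.09
vertex -4.483 3.068 3.641
vertex -4.323 3.49 3.033
endloop
endfacet
facet normal -0.299 -0.194 -0.934
outer loop
vertex -4.045 2.788 3.09
vertex -4.323 3.49 3.033
vertex -3.607 3.349 2.833
endloop
endfacet
facet normal 0.282 -0.573 -0.770
outer loop
vertex -4.045 2.788 3.09
vertex -3.607 3.349 2.833
vertex -3.325 2.839 3.316
endloop
endfacet
facet normal 0.555 -0.761 0.336
outer loop
vertex -3.866 2.665 3.816
vertex -3.325 2.839 3.316
vertex -3.317 3.15 4.007
endloop
endfacet
facet normal -0.538 -0.545 0.643
outer loop
vertex -4.483 3.068 3.641
vertex -3.866 2.665 3.816
vertex -4.033 3.291 4.207
endloop
endfacet
facet normal -0.968 0.232 -0.093
outer loop
vertex -4.323 3.49 3.033
vertex -4.483 3.068 3.641
vertex -4.315 3.801 3.724
endloop
endfacet
facet normal -0.141 0.497 -0.856
outer loop
vertex -3.607 3.349 2.833
vertex -4.323 3.49 3.033
vertex -3.774 3.975 3.224
endloop
endfacet
facet normal 0.799 -0.116 -0.590
outer loop
vertex -3.325 2.839 3.316
vertex -3.607 3.349 2.833
vertex -3.157 3.572 3.399
endloop
endfacet
facet normal -0.440 0.833 -0.335
outer loop
vertex 0.076 1.13 -3.057
vertex -0.204 0.736 -3.669
vertex -0.62 0.781 -3.01
endloop
endfacet
facet normal 0.034 0.067 0.997
outer loop
vertex 0.076 1.13 -3.057
vertex -0.62 0.781 -3.01
vertex 0.764 -1.096 -2.931
endloop
endfacet
facet normal -0.440 0.833 -0.335
outer loop
vertex -0.62 0.781 -3.01
vertex -0.204 0.736 -3.669
vertex -0.9 0.387 -3.622
endloop
endfacet
facet normal -0.658 -0.460 0.597
outer loop
vertex -0.62 0.781 -3.01
vertex -0.9 0.387 -3.622
vertex 0.764 -1.096 -2.931
endloop
endfacet
facet normal -0.440 0.833 -0.335
outer loop
vertex -0.9 0.387 -3.622
vertex -0.204 0.736 -3.669
vertex -0.485 0.342 -4.28
endloop
endfacet
facet normal -0.562 -0.771 -0.301
outer loop
vertex -0.9 0.387 -3.622
vertex -0.485 0.342 -4.28
vertex 0.764 -1.096 -2.931
endloop
endfacet
facet normal -0.440 0.833 -0.335
outer loop
vertex -0.485 0.342 -4.28
vertex -0.204 0.736 -3.669
vertex 0.211 0.691 -4.327
endloop
endfacet
facet normal 0.225 -0.556 -0.800
outer loop
vertex -0.485 0.342 -4.28
vertex 0.211 0.691 -4.327
vertex 0.764 -1.096 -2.931
endloop
endfacet
facet normal -0.440 0.833 -0.335
outer loop
vertex 0.211 0.691 -4.327
vertex -0.204 0.736 -3.669
vertex 0.491 1.085 -3.715
endloop
endfacet
facet normal 0.916 -0.029 -0.400
outer loop
vertex 0.211 0.691 -4.327
vertex 0.491 1.085 -3.715
vertex 0.764 -1.096 -2.931
endloop
endfacet
facet normal -0.440 0.833 -0.335
outer loop
vertex 0.491 1.085 -3.715
vertex -0.204 0.736 -3.669
vertex 0.076 1.13 -3.057
endloop
endfacet
facet normal 0.820 0.282 0.498
outer loop
vertex 0.491 1.085 -3.715
vertex 0.076 1.13 -3.057
vertex 0.764 -1.096 -2.931
endloop
endfacet

endsolid


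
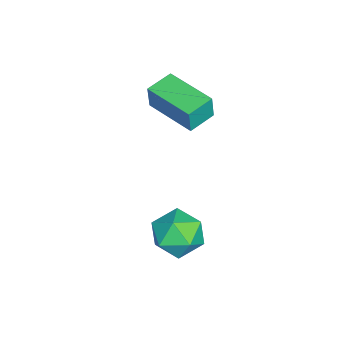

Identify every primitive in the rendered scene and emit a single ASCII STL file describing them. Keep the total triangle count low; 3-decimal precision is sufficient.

solid 
facet normal -0.565 -0.824 0.042
outer loop
vertex -3.119 -4.923 2.541
vertex -4.08 -4.256 2.698
vertex -3.265 -4.878 1.452
endloop
endfacet
facet normal 0.814 -0.566 -0.132
outer loop
vertex -2.06 -3.124 1.362
vertex -3.119 -4.923 2.541
vertex -3.265 -4.878 1.452
endloop
endfacet
facet normal -0.565 -0.824 0.042
outer loop
vertex -3.265 -4.878 1.452
vertex -4.08 -4.256 2.698
vertex -4.226 -4.211 1.608
endloop
endfacet
facet normal -0.133 0.040 -0.990
outer loop
vertex -4.226 -4.211 1.608
vertex -2.06 -3.124 1.362
vertex -3.265 -4.878 1.452
endloop
endfacet
facet normal 0.133 -0.041 0.990
outer loop
vertex -3.119 -4.923 2.541
vertex -2.875 -2.502 2.608
vertex -4.08 -4.256 2.698
endloop
endfacet
facet normal 0.814 -0.566 -0.132
outer loop
vertex -1.914 -3.169 2.452
vertex -3.119 -4.923 2.541
vertex -2.06 -3.124 1.362
endloop
endfacet
facet normal 0.132 -0.041 0.990
outer loop
vertex -1.914 -3.169 2.452
vertex -2.875 -2.502 2.608
vertex -3.119 -4.923 2.541
endloop
endfacet
facet normal -0.814 0.566 0.132
outer loop
vertex -4.08 -4.256 2.698
vertex -2.875 -2.502 2.608
vertex -4.226 -4.211 1.608
endloop
endfacet
facet normal -0.133 0.041 -0.990
outer loop
vertex -3.021 -2.457 1.519
vertex -2.06 -3.124 1.362
vertex -4.226 -4.211 1.608
endloop
endfacet
facet normal -0.814 0.566 0.132
outer loop
vertex -4.226 -4.211 1.608
vertex -2.875 -2.502 2.608
vertex -3.021 -2.457 1.519
endloop
endfacet
facet normal 0.565 0.824 -0.042
outer loop
vertex -3.021 -2.457 1.519
vertex -1.914 -3.169 2.452
vertex -2.06 -3.124 1.362
endloop
endfacet
facet normal 0.565 0.824 -0.042
outer loop
vertex -2.875 -2.502 2.608
vertex -1.914 -3.169 2.452
vertex -3.021 -2.457 1.519
endloop
endfacet
facet normal -0.734 0.448 0.510
outer loop
vertex -0.02 -2.531 -1.9
vertex 0.173 -3.186 -1.046
vertex 0.697 -2.231 -1.131
endloop
endfacet
facet normal -0.430 0.901 0.049
outer loop
vertex -0.02 -2.531 -1.9
vertex 0.697 -2.231 -1.131
vertex 0.926 -2.064 -2.187
endloop
endfacet
facet normal -0.492 0.625 -0.606
outer loop
vertex -0.02 -2.531 -1.9
vertex 0.926 -2.064 -2.187
vertex 0.543 -2.916 -2.755
endloop
endfacet
facet normal -0.835 0.001 -0.550
outer loop
vertex -0.02 -2.531 -1.9
vertex 0.543 -2.916 -2.755
vertex 0.077 -3.61 -2.049
endloop
endfacet
facet normal -0.984 -0.108 0.140
outer loop
vertex -0.02 -2.531 -1.9
vertex 0.077 -3.61 -2.049
vertex 0.173 -3.186 -1.046
endloop
endfacet
facet normal 0.264 0.942 0.206
outer loop
vertex 0.926 -2.064 -2.187
vertex 0.697 -2.231 -1.131
vertex 1.703 -2.43 -1.511
endloop
endfacet
facet normal -0.228 0.210 0.951
outer loop
vertex 0.697 -2.231 -1.131
vertex 0.173 -3.186 -1.046
vertex 1.237 -3.124 -0.805
endloop
endfacet
facet normal -0.632 -0.690 0.352
outer loop
vertex 0.173 -3.186 -1.046
vertex 0.077 -3.61 -2.049
vertex 0.854 -3.976 -1.373
endloop
endfacet
facet normal -0.390 -0.515 -0.763
outer loop
vertex 0.077 -3.61 -2.049
vertex 0.543 -2.916 -2.755
vertex 1.083 -3.809 -2.429
endloop
endfacet
facet normal 0.164 0.495 -0.853
outer loop
vertex 0.543 -2.916 -2.755
vertex 0.926 -2.064 -2.187
vertex 1.607 -2.854 -2.514
endloop
endfacet
facet normal 0.835 -0.001 0.550
outer loop
vertex 1.8 -3.509 -1.66
vertex 1.703 -2.43 -1.511
vertex 1.237 -3.124 -0.805
endloop
endfacet
facet normal 0.492 -0.625 0.606
outer loop
vertex 1.8 -3.509 -1.66
vertex 1.237 -3.124 -0.805
vertex 0.854 -3.976 -1.373
endloop
endfacet
facet normal 0.430 -0.901 -0.049
outer loop
vertex 1.8 -3.509 -1.66
vertex 0.854 -3.976 -1.373
vertex 1.083 -3.809 -2.429
endloop
endfacet
facet normal 0.734 -0.448 -0.510
outer loop
vertex 1.8 -3.509 -1.66
vertex 1.083 -3.809 -2.429
vertex 1.607 -2.854 -2.514
endloop
endfacet
facet normal 0.984 0.108 -0.140
outer loop
vertex 1.8 -3.509 -1.66
vertex 1.607 -2.854 -2.514
vertex 1.703 -2.43 -1.511
endloop
endfacet
facet normal 0.390 0.515 0.763
outer loop
vertex 1.237 -3.124 -0.805
vertex 1.703 -2.43 -1.511
vertex 0.697 -2.231 -1.131
endloop
endfacet
facet normal -0.164 -0.495 0.853
outer loop
vertex 0.854 -3.976 -1.373
vertex 1.237 -3.124 -0.805
vertex 0.173 -3.186 -1.046
endloop
endfacet
facet normal -0.264 -0.942 -0.206
outer loop
vertex 1.083 -3.809 -2.429
vertex 0.854 -3.976 -1.373
vertex 0.077 -3.61 -2.049
endloop
endfacet
facet normal 0.228 -0.210 -0.951
outer loop
vertex 1.607 -2.854 -2.514
vertex 1.083 -3.809 -2.429
vertex 0.543 -2.916 -2.755
endloop
endfacet
facet normal 0.632 0.690 -0.352
outer loop
vertex 1.703 -2.43 -1.511
vertex 1.607 -2.854 -2.514
vertex 0.926 -2.064 -2.187
endloop
endfacet

endsolid


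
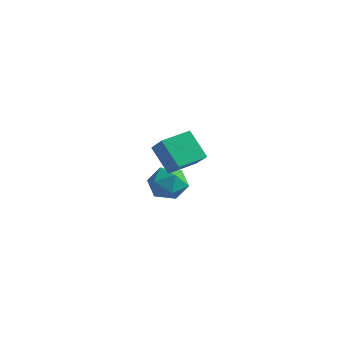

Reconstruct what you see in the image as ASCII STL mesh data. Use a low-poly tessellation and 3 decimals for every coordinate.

solid 
facet normal -0.305 0.931 0.202
outer loop
vertex -3.642 4.174 -4.271
vertex -4.317 3.84 -3.752
vertex -3.503 4.026 -3.379
endloop
endfacet
facet normal 0.400 0.912 0.089
outer loop
vertex -3.642 4.174 -4.271
vertex -3.503 4.026 -3.379
vertex -2.856 3.802 -3.986
endloop
endfacet
facet normal 0.511 0.648 -0.564
outer loop
vertex -3.642 4.174 -4.271
vertex -2.856 3.802 -3.986
vertex -3.271 3.478 -4.734
endloop
endfacet
facet normal -0.125 0.503 -0.855
outer loop
vertex -3.642 4.174 -4.271
vertex -3.271 3.478 -4.734
vertex -4.174 3.501 -4.589
endloop
endfacet
facet normal -0.629 0.677 -0.382
outer loop
vertex -3.642 4.174 -4.271
vertex -4.174 3.501 -4.589
vertex -4.317 3.84 -3.752
endloop
endfacet
facet normal 0.687 0.462 0.562
outer loop
vertex -2.856 3.802 -3.986
vertex -3.503 4.026 -3.379
vertex -3.046 3.239 -3.291
endloop
endfacet
facet normal -0.453 0.491 0.744
outer loop
vertex -3.503 4.026 -3.379
vertex -4.317 3.84 -3.752
vertex -3.949 3.262 -3.146
endloop
endfacet
facet normal -0.976 0.082 -0.200
outer loop
vertex -4.317 3.84 -3.752
vertex -4.174 3.501 -4.589
vertex -4.364 2.938 -3.894
endloop
endfacet
facet normal -0.160 -0.201 -0.966
outer loop
vertex -4.174 3.501 -4.589
vertex -3.271 3.478 -4.734
vertex -3.717 2.714 -4.501
endloop
endfacet
facet normal 0.868 0.033 -0.496
outer loop
vertex -3.271 3.478 -4.734
vertex -2.856 3.802 -3.986
vertex -2.903 2.9 -4.128
endloop
endfacet
facet normal 0.125 -0.503 0.855
outer loop
vertex -3.578 2.566 -3.609
vertex -3.046 3.239 -3.291
vertex -3.949 3.262 -3.146
endloop
endfacet
facet normal -0.511 -0.648 0.564
outer loop
vertex -3.578 2.566 -3.609
vertex -3.949 3.262 -3.146
vertex -4.364 2.938 -3.894
endloop
endfacet
facet normal -0.400 -0.912 -0.089
outer loop
vertex -3.578 2.566 -3.609
vertex -4.364 2.938 -3.894
vertex -3.717 2.714 -4.501
endloop
endfacet
facet normal 0.305 -0.931 -0.202
outer loop
vertex -3.578 2.566 -3.609
vertex -3.717 2.714 -4.501
vertex -2.903 2.9 -4.128
endloop
endfacet
facet normal 0.629 -0.677 0.382
outer loop
vertex -3.578 2.566 -3.609
vertex -2.903 2.9 -4.128
vertex -3.046 3.239 -3.291
endloop
endfacet
facet normal 0.160 0.201 0.966
outer loop
vertex -3.949 3.262 -3.146
vertex -3.046 3.239 -3.291
vertex -3.503 4.026 -3.379
endloop
endfacet
facet normal -0.868 -0.033 0.496
outer loop
vertex -4.364 2.938 -3.894
vertex -3.949 3.262 -3.146
vertex -4.317 3.84 -3.752
endloop
endfacet
facet normal -0.687 -0.462 -0.562
outer loop
vertex -3.717 2.714 -4.501
vertex -4.364 2.938 -3.894
vertex -4.174 3.501 -4.589
endloop
endfacet
facet normal 0.453 -0.491 -0.744
outer loop
vertex -2.903 2.9 -4.128
vertex -3.717 2.714 -4.501
vertex -3.271 3.478 -4.734
endloop
endfacet
facet normal 0.976 -0.082 0.200
outer loop
vertex -3.046 3.239 -3.291
vertex -2.903 2.9 -4.128
vertex -2.856 3.802 -3.986
endloop
endfacet
facet normal -0.749 0.316 -0.582
outer loop
vertex -0.108 -0.813 0.295
vertex 0.17 0.325 0.555
vertex 0.736 -0.776 -0.771
endloop
endfacet
facet normal -0.231 -0.949 -0.216
outer loop
vertex 1.71 -1.185 -0.015
vertex -0.108 -0.813 0.295
vertex 0.736 -0.776 -0.771
endloop
endfacet
facet normal -0.750 0.315 -0.582
outer loop
vertex 0.736 -0.776 -0.771
vertex 0.17 0.325 0.555
vertex 1.013 0.363 -0.512
endloop
endfacet
facet normal 0.620 0.027 -0.784
outer loop
vertex 1.013 0.363 -0.512
vertex 1.71 -1.185 -0.015
vertex 0.736 -0.776 -0.771
endloop
endfacet
facet normal -0.620 -0.028 0.784
outer loop
vertex -0.108 -0.813 0.295
vertex 1.144 -0.084 1.311
vertex 0.17 0.325 0.555
endloop
endfacet
facet normal -0.231 -0.949 -0.216
outer loop
vertex 0.867 -1.223 1.052
vertex -0.108 -0.813 0.295
vertex 1.71 -1.185 -0.015
endloop
endfacet
facet normal -0.620 -0.027 0.784
outer loop
vertex 0.867 -1.223 1.052
vertex 1.144 -0.084 1.311
vertex -0.108 -0.813 0.295
endloop
endfacet
facet normal 0.231 0.949 0.216
outer loop
vertex 0.17 0.325 0.555
vertex 1.144 -0.084 1.311
vertex 1.013 0.363 -0.512
endloop
endfacet
facet normal 0.620 0.028 -0.784
outer loop
vertex 1.988 -0.047 0.245
vertex 1.71 -1.185 -0.015
vertex 1.013 0.363 -0.512
endloop
endfacet
facet normal 0.231 0.949 0.216
outer loop
vertex 1.013 0.363 -0.512
vertex 1.144 -0.084 1.311
vertex 1.988 -0.047 0.245
endloop
endfacet
facet normal 0.750 -0.316 0.581
outer loop
vertex 1.988 -0.047 0.245
vertex 0.867 -1.223 1.052
vertex 1.71 -1.185 -0.015
endloop
endfacet
facet normal 0.749 -0.315 0.582
outer loop
vertex 1.144 -0.084 1.311
vertex 0.867 -1.223 1.052
vertex 1.988 -0.047 0.245
endloop
endfacet

endsolid


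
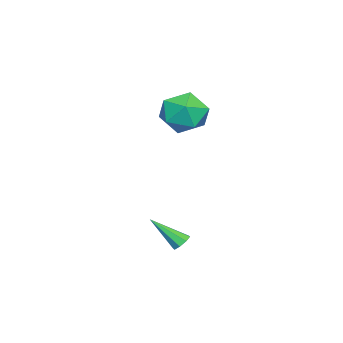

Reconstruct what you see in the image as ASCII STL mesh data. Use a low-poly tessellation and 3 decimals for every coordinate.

solid 
facet normal -0.088 0.728 -0.680
outer loop
vertex 3.088 4.441 -2.371
vertex 2.678 4.62 -2.126
vertex 3.18 4.705 -2.1
endloop
endfacet
facet normal 0.959 -0.276 -0.057
outer loop
vertex 3.088 4.441 -2.371
vertex 3.18 4.705 -2.1
vertex 2.842 3.28 -0.874
endloop
endfacet
facet normal -0.088 0.729 -0.679
outer loop
vertex 3.18 4.705 -2.1
vertex 2.678 4.62 -2.126
vertex 2.978 4.92 -1.843
endloop
endfacet
facet normal 0.847 0.216 0.485
outer loop
vertex 3.18 4.705 -2.1
vertex 2.978 4.92 -1.843
vertex 2.842 3.28 -0.874
endloop
endfacet
facet normal -0.087 0.728 -0.680
outer loop
vertex 2.978 4.92 -1.843
vertex 2.678 4.62 -2.126
vertex 2.601 4.959 -1.753
endloop
endfacet
facet normal 0.250 0.477 0.842
outer loop
vertex 2.978 4.92 -1.843
vertex 2.601 4.959 -1.753
vertex 2.842 3.28 -0.874
endloop
endfacet
facet normal -0.090 0.728 -0.680
outer loop
vertex 2.601 4.959 -1.753
vertex 2.678 4.62 -2.126
vertex 2.268 4.799 -1.88
endloop
endfacet
facet normal -0.477 0.353 0.805
outer loop
vertex 2.601 4.959 -1.753
vertex 2.268 4.799 -1.88
vertex 2.842 3.28 -0.874
endloop
endfacet
facet normal -0.090 0.728 -0.679
outer loop
vertex 2.268 4.799 -1.88
vertex 2.678 4.62 -2.126
vertex 2.176 4.534 -2.152
endloop
endfacet
facet normal -0.916 -0.086 0.393
outer loop
vertex 2.268 4.799 -1.88
vertex 2.176 4.534 -2.152
vertex 2.842 3.28 -0.874
endloop
endfacet
facet normal -0.089 0.727 -0.681
outer loop
vertex 2.176 4.534 -2.152
vertex 2.678 4.62 -2.126
vertex 2.378 4.319 -2.408
endloop
endfacet
facet normal -0.803 -0.578 -0.148
outer loop
vertex 2.176 4.534 -2.152
vertex 2.378 4.319 -2.408
vertex 2.842 3.28 -0.874
endloop
endfacet
facet normal -0.089 0.727 -0.681
outer loop
vertex 2.378 4.319 -2.408
vertex 2.678 4.62 -2.126
vertex 2.755 4.28 -2.499
endloop
endfacet
facet normal -0.208 -0.838 -0.504
outer loop
vertex 2.378 4.319 -2.408
vertex 2.755 4.28 -2.499
vertex 2.842 3.28 -0.874
endloop
endfacet
facet normal -0.090 0.727 -0.681
outer loop
vertex 2.755 4.28 -2.499
vertex 2.678 4.62 -2.126
vertex 3.088 4.441 -2.371
endloop
endfacet
facet normal 0.524 -0.713 -0.467
outer loop
vertex 2.755 4.28 -2.499
vertex 3.088 4.441 -2.371
vertex 2.842 3.28 -0.874
endloop
endfacet
facet normal -0.531 0.844 -0.078
outer loop
vertex -2.308 4.056 2.745
vertex -2.997 3.715 3.746
vertex -1.944 4.393 3.905
endloop
endfacet
facet normal 0.135 0.939 -0.315
outer loop
vertex -2.308 4.056 2.745
vertex -1.944 4.393 3.905
vertex -1.09 3.989 3.068
endloop
endfacet
facet normal 0.250 0.474 -0.844
outer loop
vertex -2.308 4.056 2.745
vertex -1.09 3.989 3.068
vertex -1.616 3.062 2.392
endloop
endfacet
facet normal -0.345 0.091 -0.934
outer loop
vertex -2.308 4.056 2.745
vertex -1.616 3.062 2.392
vertex -2.794 2.893 2.811
endloop
endfacet
facet normal -0.828 0.320 -0.461
outer loop
vertex -2.308 4.056 2.745
vertex -2.794 2.893 2.811
vertex -2.997 3.715 3.746
endloop
endfacet
facet normal 0.584 0.782 0.218
outer loop
vertex -1.09 3.989 3.068
vertex -1.944 4.393 3.905
vertex -1.026 3.607 4.269
endloop
endfacet
facet normal -0.495 0.628 0.601
outer loop
vertex -1.944 4.393 3.905
vertex -2.997 3.715 3.746
vertex -2.204 3.438 4.688
endloop
endfacet
facet normal -0.975 -0.220 -0.018
outer loop
vertex -2.997 3.715 3.746
vertex -2.794 2.893 2.811
vertex -2.73 2.511 4.012
endloop
endfacet
facet normal -0.194 -0.590 -0.784
outer loop
vertex -2.794 2.893 2.811
vertex -1.616 3.062 2.392
vertex -1.876 2.107 3.175
endloop
endfacet
facet normal 0.769 0.029 -0.639
outer loop
vertex -1.616 3.062 2.392
vertex -1.09 3.989 3.068
vertex -0.823 2.785 3.334
endloop
endfacet
facet normal 0.345 -0.091 0.934
outer loop
vertex -1.512 2.444 4.335
vertex -1.026 3.607 4.269
vertex -2.204 3.438 4.688
endloop
endfacet
facet normal -0.250 -0.474 0.844
outer loop
vertex -1.512 2.444 4.335
vertex -2.204 3.438 4.688
vertex -2.73 2.511 4.012
endloop
endfacet
facet normal -0.135 -0.939 0.315
outer loop
vertex -1.512 2.444 4.335
vertex -2.73 2.511 4.012
vertex -1.876 2.107 3.175
endloop
endfacet
facet normal 0.531 -0.844 0.078
outer loop
vertex -1.512 2.444 4.335
vertex -1.876 2.107 3.175
vertex -0.823 2.785 3.334
endloop
endfacet
facet normal 0.828 -0.320 0.461
outer loop
vertex -1.512 2.444 4.335
vertex -0.823 2.785 3.334
vertex -1.026 3.607 4.269
endloop
endfacet
facet normal 0.194 0.590 0.784
outer loop
vertex -2.204 3.438 4.688
vertex -1.026 3.607 4.269
vertex -1.944 4.393 3.905
endloop
endfacet
facet normal -0.769 -0.029 0.639
outer loop
vertex -2.73 2.511 4.012
vertex -2.204 3.438 4.688
vertex -2.997 3.715 3.746
endloop
endfacet
facet normal -0.584 -0.782 -0.218
outer loop
vertex -1.876 2.107 3.175
vertex -2.73 2.511 4.012
vertex -2.794 2.893 2.811
endloop
endfacet
facet normal 0.495 -0.628 -0.601
outer loop
vertex -0.823 2.785 3.334
vertex -1.876 2.107 3.175
vertex -1.616 3.062 2.392
endloop
endfacet
facet normal 0.975 0.220 0.018
outer loop
vertex -1.026 3.607 4.269
vertex -0.823 2.785 3.334
vertex -1.09 3.989 3.068
endloop
endfacet

endsolid


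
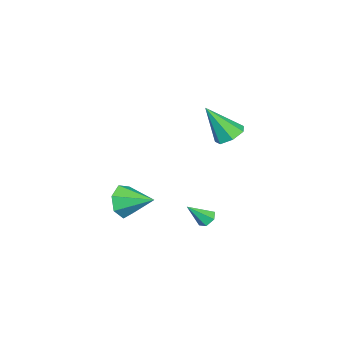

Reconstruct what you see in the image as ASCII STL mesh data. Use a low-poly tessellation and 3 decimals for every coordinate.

solid 
facet normal -0.142 -0.935 -0.325
outer loop
vertex -2.121 -3.289 -4.856
vertex -2.646 -3.477 -4.087
vertex -2.928 -3.141 -4.929
endloop
endfacet
facet normal 0.191 0.704 -0.684
outer loop
vertex -2.121 -3.289 -4.856
vertex -2.928 -3.141 -4.929
vertex -2.414 -1.943 -3.553
endloop
endfacet
facet normal -0.143 -0.935 -0.325
outer loop
vertex -2.928 -3.141 -4.929
vertex -2.646 -3.477 -4.087
vertex -3.524 -3.245 -4.369
endloop
endfacet
facet normal -0.534 0.726 -0.433
outer loop
vertex -2.928 -3.141 -4.929
vertex -3.524 -3.245 -4.369
vertex -2.414 -1.943 -3.553
endloop
endfacet
facet normal -0.143 -0.935 -0.325
outer loop
vertex -3.524 -3.245 -4.369
vertex -2.646 -3.477 -4.087
vertex -3.458 -3.524 -3.596
endloop
endfacet
facet normal -0.809 0.527 0.259
outer loop
vertex -3.524 -3.245 -4.369
vertex -3.458 -3.524 -3.596
vertex -2.414 -1.943 -3.553
endloop
endfacet
facet normal -0.142 -0.935 -0.324
outer loop
vertex -3.458 -3.524 -3.596
vertex -2.646 -3.477 -4.087
vertex -2.781 -3.767 -3.192
endloop
endfacet
facet normal -0.425 0.257 0.868
outer loop
vertex -3.458 -3.524 -3.596
vertex -2.781 -3.767 -3.192
vertex -2.414 -1.943 -3.553
endloop
endfacet
facet normal -0.142 -0.935 -0.324
outer loop
vertex -2.781 -3.767 -3.192
vertex -2.646 -3.477 -4.087
vertex -2.003 -3.791 -3.463
endloop
endfacet
facet normal 0.330 0.119 0.936
outer loop
vertex -2.781 -3.767 -3.192
vertex -2.003 -3.791 -3.463
vertex -2.414 -1.943 -3.553
endloop
endfacet
facet normal -0.142 -0.935 -0.324
outer loop
vertex -2.003 -3.791 -3.463
vertex -2.646 -3.477 -4.087
vertex -1.709 -3.579 -4.203
endloop
endfacet
facet normal 0.884 0.217 0.413
outer loop
vertex -2.003 -3.791 -3.463
vertex -1.709 -3.579 -4.203
vertex -2.414 -1.943 -3.553
endloop
endfacet
facet normal -0.142 -0.935 -0.326
outer loop
vertex -1.709 -3.579 -4.203
vertex -2.646 -3.477 -4.087
vertex -2.121 -3.289 -4.856
endloop
endfacet
facet normal 0.823 0.477 -0.308
outer loop
vertex -1.709 -3.579 -4.203
vertex -2.121 -3.289 -4.856
vertex -2.414 -1.943 -3.553
endloop
endfacet
facet normal -0.134 0.538 -0.832
outer loop
vertex -2.516 1.612 0.857
vertex -3.19 1.26 0.738
vertex -3.049 1.906 1.133
endloop
endfacet
facet normal 0.599 0.494 0.630
outer loop
vertex -2.516 1.612 0.857
vertex -3.049 1.906 1.133
vertex -2.93 0.22 2.342
endloop
endfacet
facet normal -0.135 0.538 -0.832
outer loop
vertex -3.049 1.906 1.133
vertex -3.19 1.26 0.738
vertex -3.688 1.713 1.112
endloop
endfacet
facet normal -0.196 0.562 0.803
outer loop
vertex -3.049 1.906 1.133
vertex -3.688 1.713 1.112
vertex -2.93 0.22 2.342
endloop
endfacet
facet normal -0.134 0.539 -0.831
outer loop
vertex -3.688 1.713 1.112
vertex -3.19 1.26 0.738
vertex -3.953 1.18 0.809
endloop
endfacet
facet normal -0.809 0.070 0.584
outer loop
vertex -3.688 1.713 1.112
vertex -3.953 1.18 0.809
vertex -2.93 0.22 2.342
endloop
endfacet
facet normal -0.134 0.540 -0.831
outer loop
vertex -3.953 1.18 0.809
vertex -3.19 1.26 0.738
vertex -3.643 0.707 0.452
endloop
endfacet
facet normal -0.779 -0.613 0.136
outer loop
vertex -3.953 1.18 0.809
vertex -3.643 0.707 0.452
vertex -2.93 0.22 2.342
endloop
endfacet
facet normal -0.134 0.540 -0.831
outer loop
vertex -3.643 0.707 0.452
vertex -3.19 1.26 0.738
vertex -2.993 0.651 0.311
endloop
endfacet
facet normal -0.127 -0.971 -0.202
outer loop
vertex -3.643 0.707 0.452
vertex -2.993 0.651 0.311
vertex -2.93 0.22 2.342
endloop
endfacet
facet normal -0.136 0.539 -0.831
outer loop
vertex -2.993 0.651 0.311
vertex -3.19 1.26 0.738
vertex -2.491 1.054 0.49
endloop
endfacet
facet normal 0.654 -0.736 -0.176
outer loop
vertex -2.993 0.651 0.311
vertex -2.491 1.054 0.49
vertex -2.93 0.22 2.342
endloop
endfacet
facet normal -0.135 0.540 -0.831
outer loop
vertex -2.491 1.054 0.49
vertex -3.19 1.26 0.738
vertex -2.516 1.612 0.857
endloop
endfacet
facet normal 0.977 -0.084 0.194
outer loop
vertex -2.491 1.054 0.49
vertex -2.516 1.612 0.857
vertex -2.93 0.22 2.342
endloop
endfacet
facet normal -0.432 0.559 -0.708
outer loop
vertex -1.303 1.215 -3.5
vertex -1.538 0.811 -3.676
vertex -1.754 1.091 -3.323
endloop
endfacet
facet normal 0.159 0.572 0.805
outer loop
vertex -1.303 1.215 -3.5
vertex -1.754 1.091 -3.323
vertex -0.982 0.089 -2.764
endloop
endfacet
facet normal -0.430 0.560 -0.708
outer loop
vertex -1.754 1.091 -3.323
vertex -1.538 0.811 -3.676
vertex -1.989 0.687 -3.5
endloop
endfacet
facet normal -0.593 -0.008 0.805
outer loop
vertex -1.754 1.091 -3.323
vertex -1.989 0.687 -3.5
vertex -0.982 0.089 -2.764
endloop
endfacet
facet normal -0.430 0.560 -0.708
outer loop
vertex -1.989 0.687 -3.5
vertex -1.538 0.811 -3.676
vertex -1.773 0.407 -3.853
endloop
endfacet
facet normal -0.614 -0.757 0.225
outer loop
vertex -1.989 0.687 -3.5
vertex -1.773 0.407 -3.853
vertex -0.982 0.089 -2.764
endloop
endfacet
facet normal -0.432 0.561 -0.707
outer loop
vertex -1.773 0.407 -3.853
vertex -1.538 0.811 -3.676
vertex -1.322 0.531 -4.03
endloop
endfacet
facet normal 0.116 -0.928 -0.355
outer loop
vertex -1.773 0.407 -3.853
vertex -1.322 0.531 -4.03
vertex -0.982 0.089 -2.764
endloop
endfacet
facet normal -0.432 0.561 -0.707
outer loop
vertex -1.322 0.531 -4.03
vertex -1.538 0.811 -3.676
vertex -1.087 0.935 -3.853
endloop
endfacet
facet normal 0.867 -0.349 -0.355
outer loop
vertex -1.322 0.531 -4.03
vertex -1.087 0.935 -3.853
vertex -0.982 0.089 -2.764
endloop
endfacet
facet normal -0.432 0.559 -0.708
outer loop
vertex -1.087 0.935 -3.853
vertex -1.538 0.811 -3.676
vertex -1.303 1.215 -3.5
endloop
endfacet
facet normal 0.888 0.401 0.226
outer loop
vertex -1.087 0.935 -3.853
vertex -1.303 1.215 -3.5
vertex -0.982 0.089 -2.764
endloop
endfacet

endsolid


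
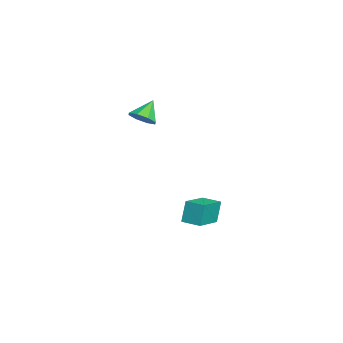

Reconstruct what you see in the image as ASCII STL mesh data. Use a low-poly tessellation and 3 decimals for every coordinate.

solid 
facet normal -0.803 0.508 -0.312
outer loop
vertex 0.956 2.354 -2.217
vertex 1.488 3.188 -2.227
vertex 1.275 2.135 -3.395
endloop
endfacet
facet normal -0.537 -0.843 0.011
outer loop
vertex 2.672 1.252 -2.853
vertex 0.956 2.354 -2.217
vertex 1.275 2.135 -3.395
endloop
endfacet
facet normal -0.803 0.508 -0.311
outer loop
vertex 1.275 2.135 -3.395
vertex 1.488 3.188 -2.227
vertex 1.807 2.97 -3.405
endloop
endfacet
facet normal 0.258 -0.176 -0.950
outer loop
vertex 1.807 2.97 -3.405
vertex 2.672 1.252 -2.853
vertex 1.275 2.135 -3.395
endloop
endfacet
facet normal -0.258 0.176 0.950
outer loop
vertex 0.956 2.354 -2.217
vertex 2.885 2.305 -1.685
vertex 1.488 3.188 -2.227
endloop
endfacet
facet normal -0.538 -0.843 0.010
outer loop
vertex 2.353 1.47 -1.675
vertex 0.956 2.354 -2.217
vertex 2.672 1.252 -2.853
endloop
endfacet
facet normal -0.258 0.175 0.950
outer loop
vertex 2.353 1.47 -1.675
vertex 2.885 2.305 -1.685
vertex 0.956 2.354 -2.217
endloop
endfacet
facet normal 0.537 0.843 -0.011
outer loop
vertex 1.488 3.188 -2.227
vertex 2.885 2.305 -1.685
vertex 1.807 2.97 -3.405
endloop
endfacet
facet normal 0.257 -0.176 -0.950
outer loop
vertex 3.204 2.086 -2.863
vertex 2.672 1.252 -2.853
vertex 1.807 2.97 -3.405
endloop
endfacet
facet normal 0.538 0.843 -0.011
outer loop
vertex 1.807 2.97 -3.405
vertex 2.885 2.305 -1.685
vertex 3.204 2.086 -2.863
endloop
endfacet
facet normal 0.803 -0.508 0.311
outer loop
vertex 3.204 2.086 -2.863
vertex 2.353 1.47 -1.675
vertex 2.672 1.252 -2.853
endloop
endfacet
facet normal 0.803 -0.508 0.312
outer loop
vertex 2.885 2.305 -1.685
vertex 2.353 1.47 -1.675
vertex 3.204 2.086 -2.863
endloop
endfacet
facet normal 0.544 -0.444 -0.712
outer loop
vertex 2.303 -0.255 3.803
vertex 1.692 -0.51 3.495
vertex 2.092 0.096 3.423
endloop
endfacet
facet normal 0.392 0.774 0.497
outer loop
vertex 2.303 -0.255 3.803
vertex 2.092 0.096 3.423
vertex 1.028 0.03 4.365
endloop
endfacet
facet normal 0.543 -0.443 -0.713
outer loop
vertex 2.092 0.096 3.423
vertex 1.692 -0.51 3.495
vertex 1.646 0.092 3.086
endloop
endfacet
facet normal -0.033 0.999 0.032
outer loop
vertex 2.092 0.096 3.423
vertex 1.646 0.092 3.086
vertex 1.028 0.03 4.365
endloop
endfacet
facet normal 0.545 -0.442 -0.712
outer loop
vertex 1.646 0.092 3.086
vertex 1.692 -0.51 3.495
vertex 1.228 -0.265 2.988
endloop
endfacet
facet normal -0.594 0.764 -0.250
outer loop
vertex 1.646 0.092 3.086
vertex 1.228 -0.265 2.988
vertex 1.028 0.03 4.365
endloop
endfacet
facet normal 0.544 -0.444 -0.712
outer loop
vertex 1.228 -0.265 2.988
vertex 1.692 -0.51 3.495
vertex 1.081 -0.766 3.188
endloop
endfacet
facet normal -0.961 0.208 -0.184
outer loop
vertex 1.228 -0.265 2.988
vertex 1.081 -0.766 3.188
vertex 1.028 0.03 4.365
endloop
endfacet
facet normal 0.544 -0.443 -0.713
outer loop
vertex 1.081 -0.766 3.188
vertex 1.692 -0.51 3.495
vertex 1.292 -1.117 3.567
endloop
endfacet
facet normal -0.919 -0.345 0.192
outer loop
vertex 1.081 -0.766 3.188
vertex 1.292 -1.117 3.567
vertex 1.028 0.03 4.365
endloop
endfacet
facet normal 0.544 -0.443 -0.713
outer loop
vertex 1.292 -1.117 3.567
vertex 1.692 -0.51 3.495
vertex 1.738 -1.113 3.905
endloop
endfacet
facet normal -0.493 -0.571 0.657
outer loop
vertex 1.292 -1.117 3.567
vertex 1.738 -1.113 3.905
vertex 1.028 0.03 4.365
endloop
endfacet
facet normal 0.544 -0.443 -0.713
outer loop
vertex 1.738 -1.113 3.905
vertex 1.692 -0.51 3.495
vertex 2.156 -0.756 4.002
endloop
endfacet
facet normal 0.069 -0.336 0.940
outer loop
vertex 1.738 -1.113 3.905
vertex 2.156 -0.756 4.002
vertex 1.028 0.03 4.365
endloop
endfacet
facet normal 0.544 -0.443 -0.713
outer loop
vertex 2.156 -0.756 4.002
vertex 1.692 -0.51 3.495
vertex 2.303 -0.255 3.803
endloop
endfacet
facet normal 0.434 0.220 0.874
outer loop
vertex 2.156 -0.756 4.002
vertex 2.303 -0.255 3.803
vertex 1.028 0.03 4.365
endloop
endfacet

endsolid


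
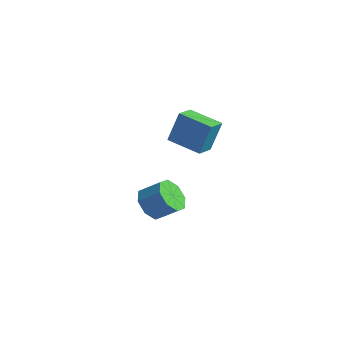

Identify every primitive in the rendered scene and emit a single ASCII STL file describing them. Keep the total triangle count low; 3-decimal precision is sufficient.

solid 
facet normal -0.945 -0.245 0.216
outer loop
vertex -2.349 1.276 3.335
vertex -2.675 2.305 3.076
vertex -2.605 0.768 1.638
endloop
endfacet
facet normal 0.294 -0.927 0.233
outer loop
vertex -0.885 1.215 1.244
vertex -2.349 1.276 3.335
vertex -2.605 0.768 1.638
endloop
endfacet
facet normal -0.945 -0.245 0.216
outer loop
vertex -2.605 0.768 1.638
vertex -2.675 2.305 3.076
vertex -2.931 1.797 1.379
endloop
endfacet
facet normal -0.143 -0.284 -0.948
outer loop
vertex -2.931 1.797 1.379
vertex -0.885 1.215 1.244
vertex -2.605 0.768 1.638
endloop
endfacet
facet normal 0.143 0.284 0.948
outer loop
vertex -2.349 1.276 3.335
vertex -0.955 2.752 2.682
vertex -2.675 2.305 3.076
endloop
endfacet
facet normal 0.294 -0.927 0.233
outer loop
vertex -0.629 1.723 2.941
vertex -2.349 1.276 3.335
vertex -0.885 1.215 1.244
endloop
endfacet
facet normal 0.143 0.284 0.948
outer loop
vertex -0.629 1.723 2.941
vertex -0.955 2.752 2.682
vertex -2.349 1.276 3.335
endloop
endfacet
facet normal -0.294 0.927 -0.233
outer loop
vertex -2.675 2.305 3.076
vertex -0.955 2.752 2.682
vertex -2.931 1.797 1.379
endloop
endfacet
facet normal -0.143 -0.284 -0.948
outer loop
vertex -1.211 2.244 0.985
vertex -0.885 1.215 1.244
vertex -2.931 1.797 1.379
endloop
endfacet
facet normal -0.294 0.927 -0.233
outer loop
vertex -2.931 1.797 1.379
vertex -0.955 2.752 2.682
vertex -1.211 2.244 0.985
endloop
endfacet
facet normal 0.945 0.245 -0.216
outer loop
vertex -1.211 2.244 0.985
vertex -0.629 1.723 2.941
vertex -0.885 1.215 1.244
endloop
endfacet
facet normal 0.945 0.245 -0.216
outer loop
vertex -0.955 2.752 2.682
vertex -0.629 1.723 2.941
vertex -1.211 2.244 0.985
endloop
endfacet
facet normal -0.692 -0.407 -0.596
outer loop
vertex -3.862 0.424 -3.91
vertex -4.407 1.309 -3.881
vertex -3.657 0.928 -4.492
endloop
endfacet
facet normal 0.674 -0.659 -0.333
outer loop
vertex -3.862 0.424 -3.91
vertex -3.657 0.928 -4.492
vertex -2.907 0.986 -3.088
endloop
endfacet
facet normal 0.674 -0.659 -0.333
outer loop
vertex -2.907 0.986 -3.088
vertex -3.657 0.928 -4.492
vertex -2.702 1.49 -3.67
endloop
endfacet
facet normal 0.692 0.407 0.596
outer loop
vertex -2.907 0.986 -3.088
vertex -2.702 1.49 -3.67
vertex -3.453 1.871 -3.059
endloop
endfacet
facet normal -0.692 -0.408 -0.595
outer loop
vertex -3.657 0.928 -4.492
vertex -4.407 1.309 -3.881
vertex -3.892 1.654 -4.716
endloop
endfacet
facet normal 0.659 -0.019 -0.752
outer loop
vertex -3.657 0.928 -4.492
vertex -3.892 1.654 -4.716
vertex -2.702 1.49 -3.67
endloop
endfacet
facet normal 0.659 -0.018 -0.752
outer loop
vertex -2.702 1.49 -3.67
vertex -3.892 1.654 -4.716
vertex -2.937 2.217 -3.893
endloop
endfacet
facet normal 0.692 0.407 0.597
outer loop
vertex -2.702 1.49 -3.67
vertex -2.937 2.217 -3.893
vertex -3.453 1.871 -3.059
endloop
endfacet
facet normal -0.692 -0.408 -0.595
outer loop
vertex -3.892 1.654 -4.716
vertex -4.407 1.309 -3.881
vertex -4.429 2.179 -4.451
endloop
endfacet
facet normal 0.257 0.632 -0.731
outer loop
vertex -3.892 1.654 -4.716
vertex -4.429 2.179 -4.451
vertex -2.937 2.217 -3.893
endloop
endfacet
facet normal 0.257 0.633 -0.730
outer loop
vertex -2.937 2.217 -3.893
vertex -4.429 2.179 -4.451
vertex -3.474 2.741 -3.628
endloop
endfacet
facet normal 0.692 0.407 0.597
outer loop
vertex -2.937 2.217 -3.893
vertex -3.474 2.741 -3.628
vertex -3.453 1.871 -3.059
endloop
endfacet
facet normal -0.692 -0.408 -0.595
outer loop
vertex -4.429 2.179 -4.451
vertex -4.407 1.309 -3.881
vertex -4.953 2.194 -3.852
endloop
endfacet
facet normal -0.295 0.913 -0.281
outer loop
vertex -4.429 2.179 -4.451
vertex -4.953 2.194 -3.852
vertex -3.474 2.741 -3.628
endloop
endfacet
facet normal -0.295 0.913 -0.281
outer loop
vertex -3.474 2.741 -3.628
vertex -4.953 2.194 -3.852
vertex -3.998 2.756 -3.03
endloop
endfacet
facet normal 0.692 0.407 0.596
outer loop
vertex -3.474 2.741 -3.628
vertex -3.998 2.756 -3.03
vertex -3.453 1.871 -3.059
endloop
endfacet
facet normal -0.692 -0.407 -0.596
outer loop
vertex -4.953 2.194 -3.852
vertex -4.407 1.309 -3.881
vertex -5.158 1.69 -3.27
endloop
endfacet
facet normal -0.674 0.659 0.333
outer loop
vertex -4.953 2.194 -3.852
vertex -5.158 1.69 -3.27
vertex -3.998 2.756 -3.03
endloop
endfacet
facet normal -0.674 0.659 0.333
outer loop
vertex -3.998 2.756 -3.03
vertex -5.158 1.69 -3.27
vertex -4.203 2.252 -2.448
endloop
endfacet
facet normal 0.692 0.407 0.596
outer loop
vertex -3.998 2.756 -3.03
vertex -4.203 2.252 -2.448
vertex -3.453 1.871 -3.059
endloop
endfacet
facet normal -0.692 -0.407 -0.597
outer loop
vertex -5.158 1.69 -3.27
vertex -4.407 1.309 -3.881
vertex -4.923 0.963 -3.047
endloop
endfacet
facet normal -0.658 0.018 0.753
outer loop
vertex -5.158 1.69 -3.27
vertex -4.923 0.963 -3.047
vertex -4.203 2.252 -2.448
endloop
endfacet
facet normal -0.659 0.019 0.752
outer loop
vertex -4.203 2.252 -2.448
vertex -4.923 0.963 -3.047
vertex -3.968 1.526 -2.224
endloop
endfacet
facet normal 0.692 0.408 0.595
outer loop
vertex -4.203 2.252 -2.448
vertex -3.968 1.526 -2.224
vertex -3.453 1.871 -3.059
endloop
endfacet
facet normal -0.692 -0.407 -0.597
outer loop
vertex -4.923 0.963 -3.047
vertex -4.407 1.309 -3.881
vertex -4.386 0.439 -3.312
endloop
endfacet
facet normal -0.257 -0.633 0.731
outer loop
vertex -4.923 0.963 -3.047
vertex -4.386 0.439 -3.312
vertex -3.968 1.526 -2.224
endloop
endfacet
facet normal -0.258 -0.632 0.731
outer loop
vertex -3.968 1.526 -2.224
vertex -4.386 0.439 -3.312
vertex -3.431 1.001 -2.489
endloop
endfacet
facet normal 0.692 0.408 0.595
outer loop
vertex -3.968 1.526 -2.224
vertex -3.431 1.001 -2.489
vertex -3.453 1.871 -3.059
endloop
endfacet
facet normal -0.692 -0.407 -0.596
outer loop
vertex -4.386 0.439 -3.312
vertex -4.407 1.309 -3.881
vertex -3.862 0.424 -3.91
endloop
endfacet
facet normal 0.295 -0.913 0.281
outer loop
vertex -4.386 0.439 -3.312
vertex -3.862 0.424 -3.91
vertex -3.431 1.001 -2.489
endloop
endfacet
facet normal 0.295 -0.913 0.281
outer loop
vertex -3.431 1.001 -2.489
vertex -3.862 0.424 -3.91
vertex -2.907 0.986 -3.088
endloop
endfacet
facet normal 0.692 0.408 0.595
outer loop
vertex -3.431 1.001 -2.489
vertex -2.907 0.986 -3.088
vertex -3.453 1.871 -3.059
endloop
endfacet

endsolid
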